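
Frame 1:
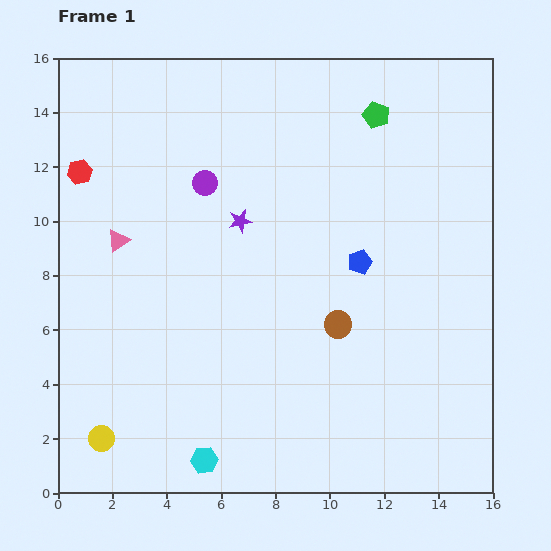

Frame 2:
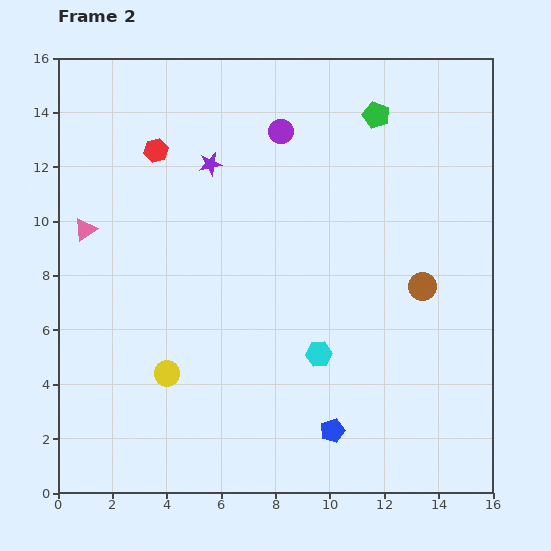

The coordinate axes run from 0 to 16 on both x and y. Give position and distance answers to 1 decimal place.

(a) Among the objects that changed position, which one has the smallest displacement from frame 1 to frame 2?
the pink triangle

(moved 1.3)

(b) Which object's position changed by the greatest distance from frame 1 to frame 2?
the blue pentagon

(moved 6.3; next 5.7)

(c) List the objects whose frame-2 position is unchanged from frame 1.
the green pentagon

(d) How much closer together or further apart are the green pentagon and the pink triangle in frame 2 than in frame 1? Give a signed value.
+0.9

Distance in frame 1: 10.6. Distance in frame 2: 11.5.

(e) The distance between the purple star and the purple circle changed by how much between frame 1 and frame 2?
+1.0

Distance in frame 1: 1.9. Distance in frame 2: 2.9.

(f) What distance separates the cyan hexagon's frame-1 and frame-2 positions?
5.7

The cyan hexagon moved from (5.4, 1.2) to (9.6, 5.1), a distance of √(4.2² + 3.9²) ≈ 5.7.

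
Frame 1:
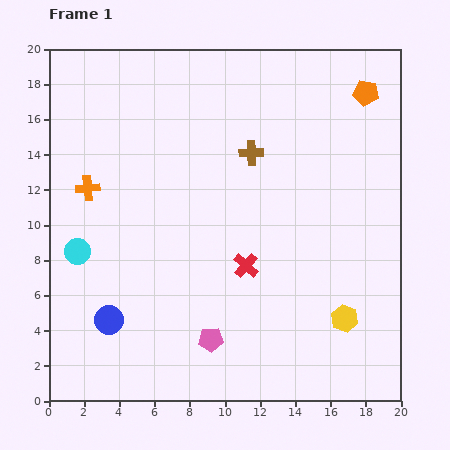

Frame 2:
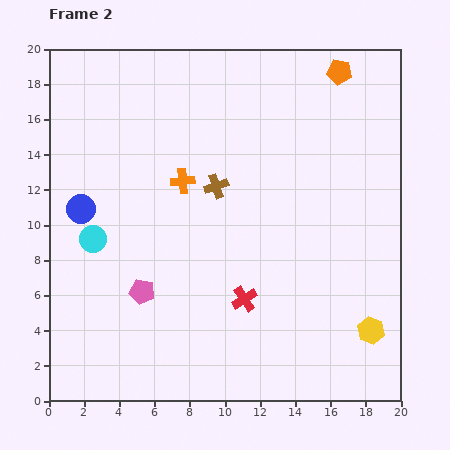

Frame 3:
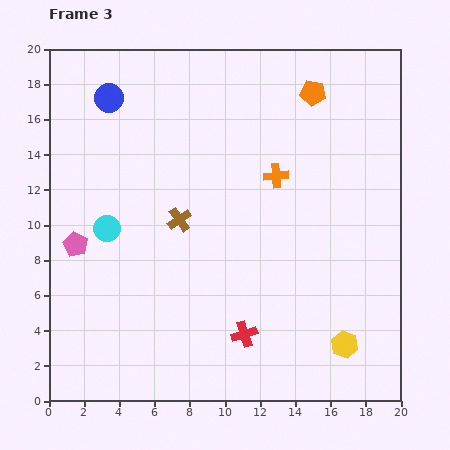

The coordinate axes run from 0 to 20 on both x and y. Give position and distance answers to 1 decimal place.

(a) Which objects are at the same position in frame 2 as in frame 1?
none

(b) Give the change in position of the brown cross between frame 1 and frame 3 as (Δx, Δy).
(-4.1, -3.8)

The brown cross was at (11.5, 14.1) in frame 1 and (7.4, 10.3) in frame 3.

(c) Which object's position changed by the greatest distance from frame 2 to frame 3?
the blue circle

(moved 6.5; next 5.3)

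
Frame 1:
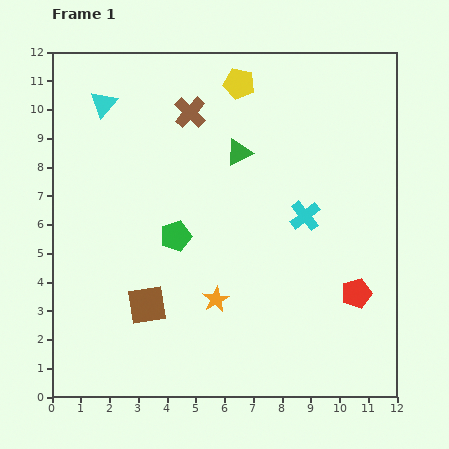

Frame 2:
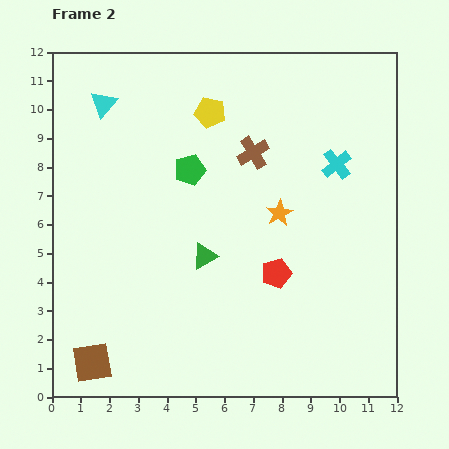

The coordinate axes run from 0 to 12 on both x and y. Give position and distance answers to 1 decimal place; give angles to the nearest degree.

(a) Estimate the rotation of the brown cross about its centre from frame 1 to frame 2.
16° clockwise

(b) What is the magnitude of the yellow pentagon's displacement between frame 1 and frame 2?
1.4

The yellow pentagon moved from (6.5, 10.9) to (5.5, 9.9), a distance of √(1.0² + 1.0²) ≈ 1.4.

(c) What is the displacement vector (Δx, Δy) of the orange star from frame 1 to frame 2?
(2.2, 3.0)

The orange star was at (5.7, 3.4) in frame 1 and (7.9, 6.4) in frame 2.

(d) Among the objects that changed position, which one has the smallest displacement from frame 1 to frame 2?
the yellow pentagon

(moved 1.4)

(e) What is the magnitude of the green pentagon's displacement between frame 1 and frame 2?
2.4

The green pentagon moved from (4.3, 5.6) to (4.8, 7.9), a distance of √(0.5² + 2.3²) ≈ 2.4.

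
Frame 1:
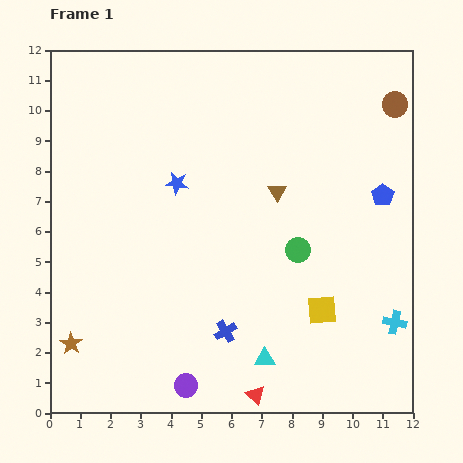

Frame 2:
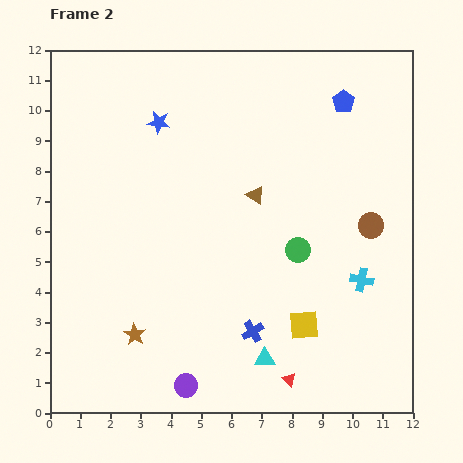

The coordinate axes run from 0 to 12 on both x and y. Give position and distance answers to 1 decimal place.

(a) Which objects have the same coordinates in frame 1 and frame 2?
the purple circle, the cyan triangle, the green circle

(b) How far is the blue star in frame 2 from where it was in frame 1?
2.1

The blue star moved from (4.2, 7.6) to (3.6, 9.6), a distance of √(0.6² + 2.0²) ≈ 2.1.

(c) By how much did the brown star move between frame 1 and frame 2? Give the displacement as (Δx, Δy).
(2.1, 0.3)

The brown star was at (0.7, 2.3) in frame 1 and (2.8, 2.6) in frame 2.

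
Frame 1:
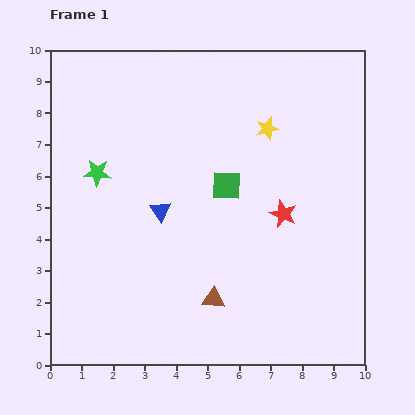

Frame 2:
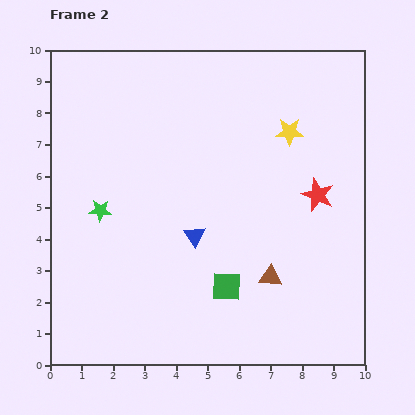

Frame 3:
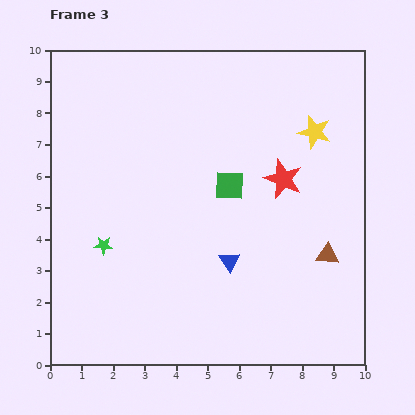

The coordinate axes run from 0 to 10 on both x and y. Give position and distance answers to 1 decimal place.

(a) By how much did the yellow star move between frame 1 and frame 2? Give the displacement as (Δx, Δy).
(0.7, -0.1)

The yellow star was at (6.9, 7.5) in frame 1 and (7.6, 7.4) in frame 2.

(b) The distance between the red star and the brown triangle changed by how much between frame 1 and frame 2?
-0.5

Distance in frame 1: 3.5. Distance in frame 2: 3.0.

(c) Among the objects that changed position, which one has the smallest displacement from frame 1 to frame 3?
the green square

(moved 0.1)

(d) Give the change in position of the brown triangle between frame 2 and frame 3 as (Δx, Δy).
(1.8, 0.7)

The brown triangle was at (7.0, 2.8) in frame 2 and (8.8, 3.5) in frame 3.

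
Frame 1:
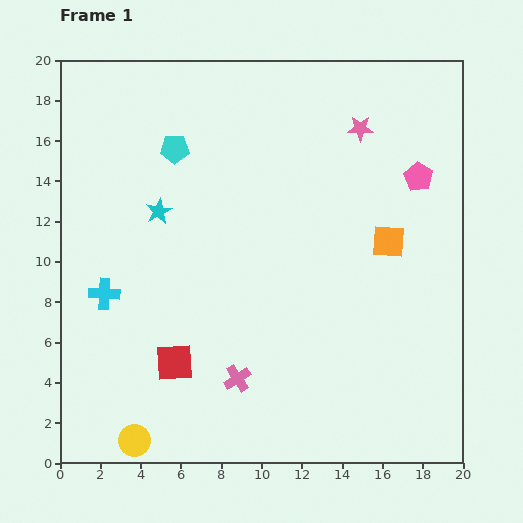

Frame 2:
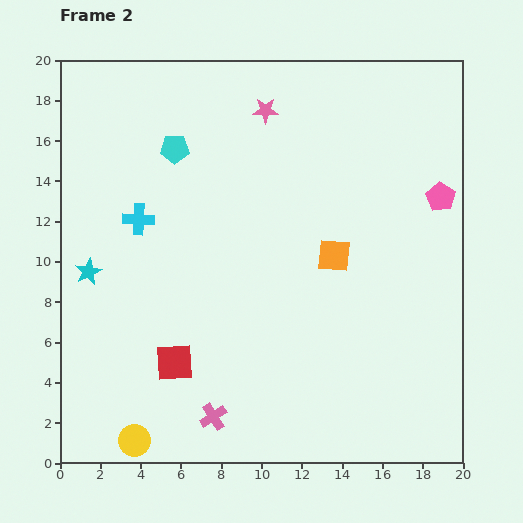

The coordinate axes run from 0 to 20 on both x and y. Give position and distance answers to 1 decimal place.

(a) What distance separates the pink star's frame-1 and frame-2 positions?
4.8

The pink star moved from (14.9, 16.6) to (10.2, 17.5), a distance of √(4.7² + 0.9²) ≈ 4.8.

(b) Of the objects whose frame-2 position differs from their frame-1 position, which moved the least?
the pink pentagon

(moved 1.5)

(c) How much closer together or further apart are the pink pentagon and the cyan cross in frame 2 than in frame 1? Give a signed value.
-1.6

Distance in frame 1: 16.6. Distance in frame 2: 15.0.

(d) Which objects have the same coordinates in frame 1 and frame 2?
the yellow circle, the cyan pentagon, the red square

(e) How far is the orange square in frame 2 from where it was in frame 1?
2.8

The orange square moved from (16.3, 11.0) to (13.6, 10.3), a distance of √(2.7² + 0.7²) ≈ 2.8.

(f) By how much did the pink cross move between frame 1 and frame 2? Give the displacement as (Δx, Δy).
(-1.2, -1.9)

The pink cross was at (8.8, 4.2) in frame 1 and (7.6, 2.3) in frame 2.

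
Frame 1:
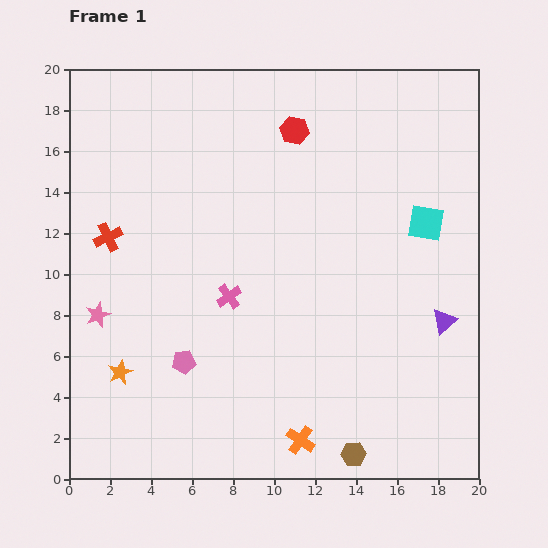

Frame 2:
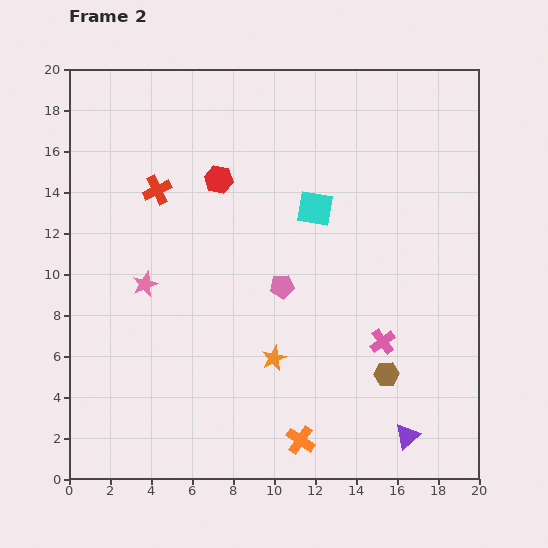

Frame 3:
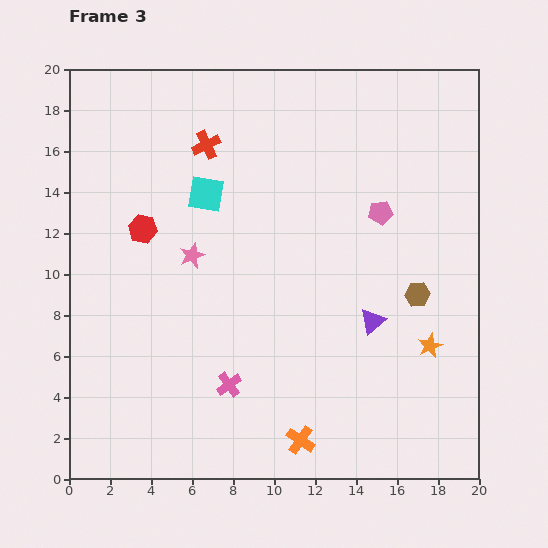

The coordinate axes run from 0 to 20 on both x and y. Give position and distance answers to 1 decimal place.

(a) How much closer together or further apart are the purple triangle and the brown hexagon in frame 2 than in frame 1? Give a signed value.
-4.6

Distance in frame 1: 7.8. Distance in frame 2: 3.2.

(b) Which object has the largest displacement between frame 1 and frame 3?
the orange star

(moved 15.2; next 12.1)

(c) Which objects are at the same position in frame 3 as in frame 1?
the orange cross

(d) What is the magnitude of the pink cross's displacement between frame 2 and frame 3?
7.8

The pink cross moved from (15.3, 6.7) to (7.8, 4.6), a distance of √(7.5² + 2.1²) ≈ 7.8.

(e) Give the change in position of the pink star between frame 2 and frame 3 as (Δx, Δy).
(2.3, 1.4)

The pink star was at (3.7, 9.5) in frame 2 and (6.0, 10.9) in frame 3.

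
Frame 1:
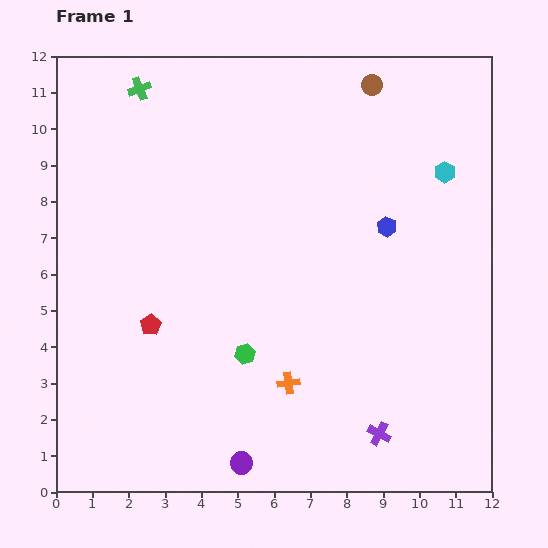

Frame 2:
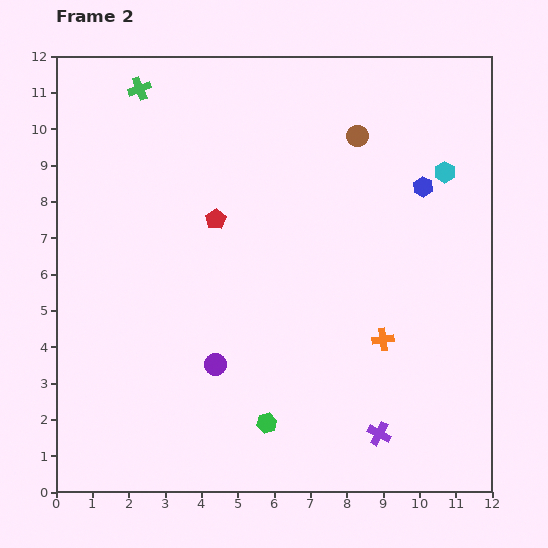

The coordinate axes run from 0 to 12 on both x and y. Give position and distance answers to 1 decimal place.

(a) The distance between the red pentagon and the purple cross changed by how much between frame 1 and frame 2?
+0.4

Distance in frame 1: 7.0. Distance in frame 2: 7.4.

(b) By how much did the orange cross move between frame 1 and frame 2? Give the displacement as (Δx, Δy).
(2.6, 1.2)

The orange cross was at (6.4, 3.0) in frame 1 and (9.0, 4.2) in frame 2.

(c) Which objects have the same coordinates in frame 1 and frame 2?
the cyan hexagon, the purple cross, the green cross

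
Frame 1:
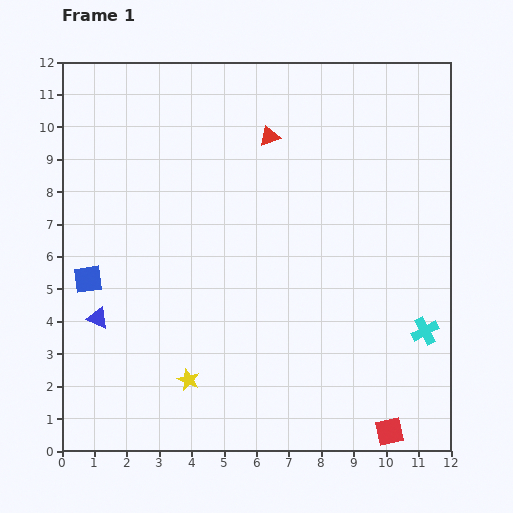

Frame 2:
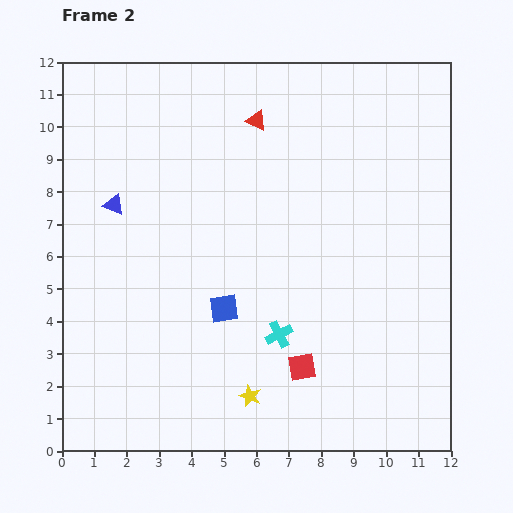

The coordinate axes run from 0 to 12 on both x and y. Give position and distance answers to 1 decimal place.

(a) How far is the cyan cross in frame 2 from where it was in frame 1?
4.5

The cyan cross moved from (11.2, 3.7) to (6.7, 3.6), a distance of √(4.5² + 0.1²) ≈ 4.5.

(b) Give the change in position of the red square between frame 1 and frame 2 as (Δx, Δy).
(-2.7, 2.0)

The red square was at (10.1, 0.6) in frame 1 and (7.4, 2.6) in frame 2.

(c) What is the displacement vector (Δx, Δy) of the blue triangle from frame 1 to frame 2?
(0.5, 3.5)

The blue triangle was at (1.1, 4.1) in frame 1 and (1.6, 7.6) in frame 2.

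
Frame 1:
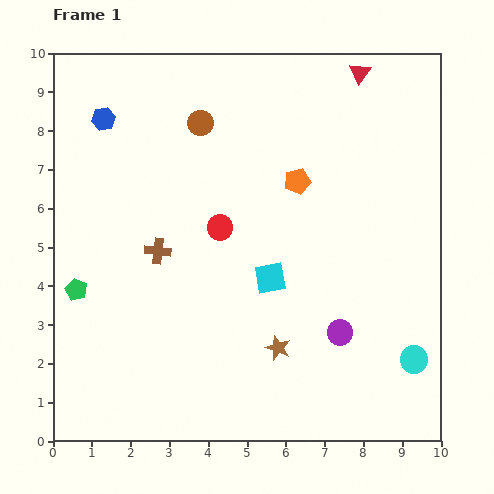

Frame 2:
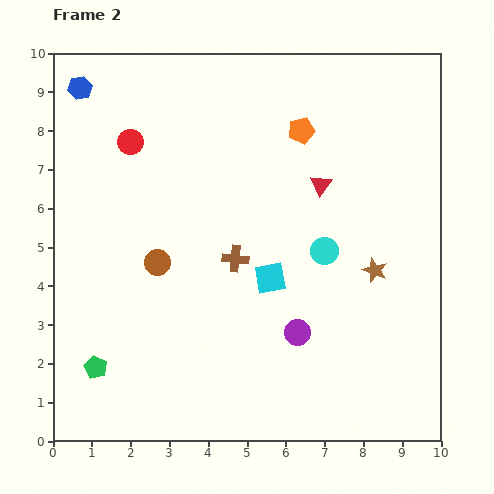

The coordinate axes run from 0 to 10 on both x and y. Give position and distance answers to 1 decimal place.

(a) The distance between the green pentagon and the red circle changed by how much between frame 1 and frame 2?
+1.9

Distance in frame 1: 4.0. Distance in frame 2: 5.9.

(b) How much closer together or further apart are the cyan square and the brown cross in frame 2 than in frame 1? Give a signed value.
-2.0

Distance in frame 1: 3.0. Distance in frame 2: 1.0.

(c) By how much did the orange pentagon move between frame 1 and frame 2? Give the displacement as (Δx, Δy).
(0.1, 1.3)

The orange pentagon was at (6.3, 6.7) in frame 1 and (6.4, 8.0) in frame 2.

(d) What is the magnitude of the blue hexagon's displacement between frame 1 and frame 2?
1.0

The blue hexagon moved from (1.3, 8.3) to (0.7, 9.1), a distance of √(0.6² + 0.8²) ≈ 1.0.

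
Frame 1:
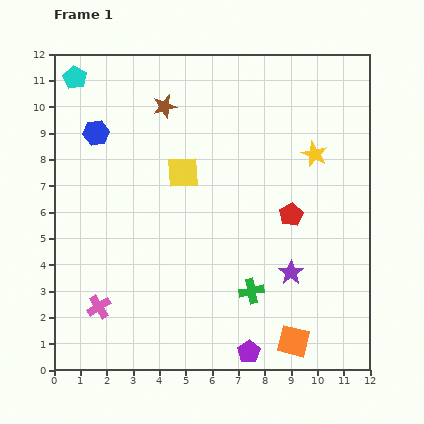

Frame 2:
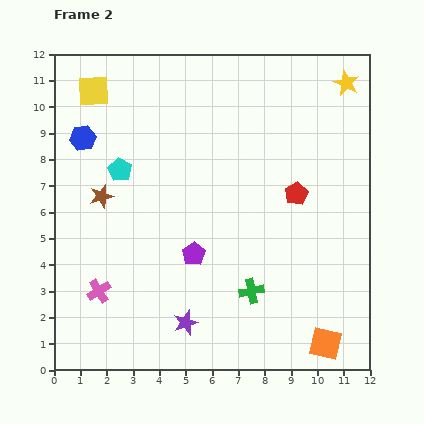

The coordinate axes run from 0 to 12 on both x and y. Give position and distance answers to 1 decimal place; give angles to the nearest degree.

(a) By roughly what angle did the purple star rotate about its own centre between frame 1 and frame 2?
16° clockwise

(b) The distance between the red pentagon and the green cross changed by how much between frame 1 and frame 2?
+0.8

Distance in frame 1: 3.3. Distance in frame 2: 4.1.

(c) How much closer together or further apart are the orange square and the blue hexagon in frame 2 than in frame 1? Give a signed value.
+1.2

Distance in frame 1: 10.9. Distance in frame 2: 12.1.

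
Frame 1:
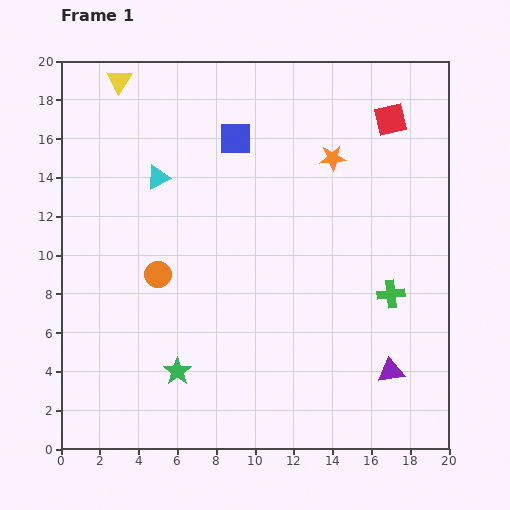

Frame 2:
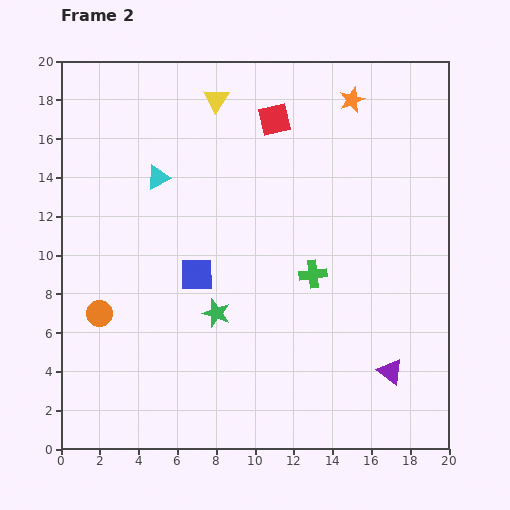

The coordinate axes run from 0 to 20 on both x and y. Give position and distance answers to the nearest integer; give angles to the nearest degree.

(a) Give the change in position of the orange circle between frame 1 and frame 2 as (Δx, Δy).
(-3, -2)

The orange circle was at (5, 9) in frame 1 and (2, 7) in frame 2.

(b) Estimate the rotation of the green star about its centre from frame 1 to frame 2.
18° counter-clockwise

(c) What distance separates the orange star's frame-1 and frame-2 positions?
3

The orange star moved from (14, 15) to (15, 18), a distance of √(1² + 3²) ≈ 3.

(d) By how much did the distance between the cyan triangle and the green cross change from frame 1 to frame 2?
-4

Distance in frame 1: 13. Distance in frame 2: 9.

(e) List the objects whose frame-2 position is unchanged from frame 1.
the purple triangle, the cyan triangle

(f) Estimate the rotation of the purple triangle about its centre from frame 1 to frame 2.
45° clockwise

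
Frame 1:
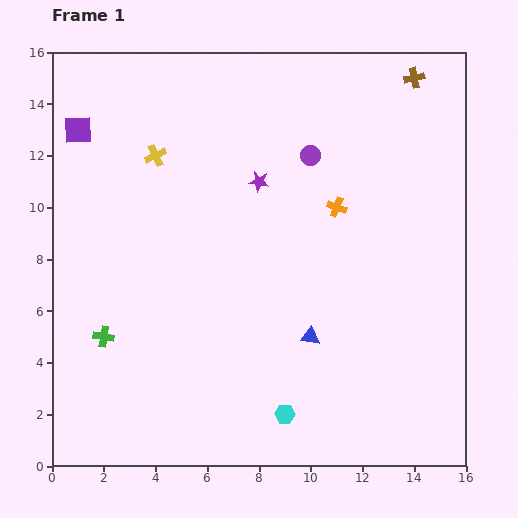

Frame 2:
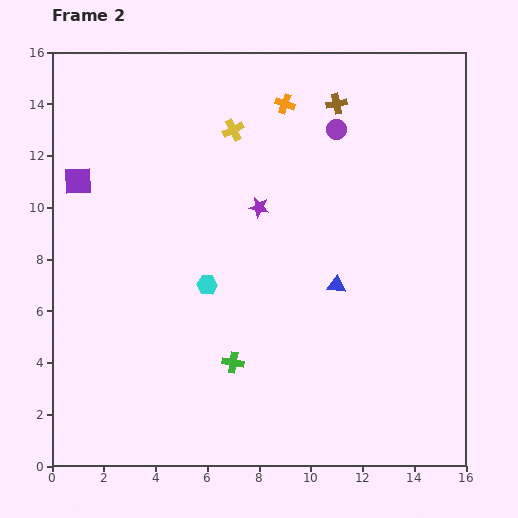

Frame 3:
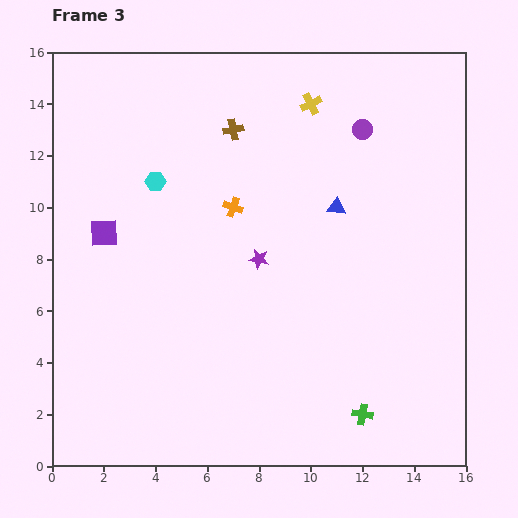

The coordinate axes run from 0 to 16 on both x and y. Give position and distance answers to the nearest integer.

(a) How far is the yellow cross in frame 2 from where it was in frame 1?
3

The yellow cross moved from (4, 12) to (7, 13), a distance of √(3² + 1²) ≈ 3.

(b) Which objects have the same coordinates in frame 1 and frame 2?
none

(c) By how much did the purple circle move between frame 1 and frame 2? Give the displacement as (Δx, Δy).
(1, 1)

The purple circle was at (10, 12) in frame 1 and (11, 13) in frame 2.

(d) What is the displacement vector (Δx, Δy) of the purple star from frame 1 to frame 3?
(0, -3)

The purple star was at (8, 11) in frame 1 and (8, 8) in frame 3.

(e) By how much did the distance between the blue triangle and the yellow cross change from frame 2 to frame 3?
-3

Distance in frame 2: 7. Distance in frame 3: 4.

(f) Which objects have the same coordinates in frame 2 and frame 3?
none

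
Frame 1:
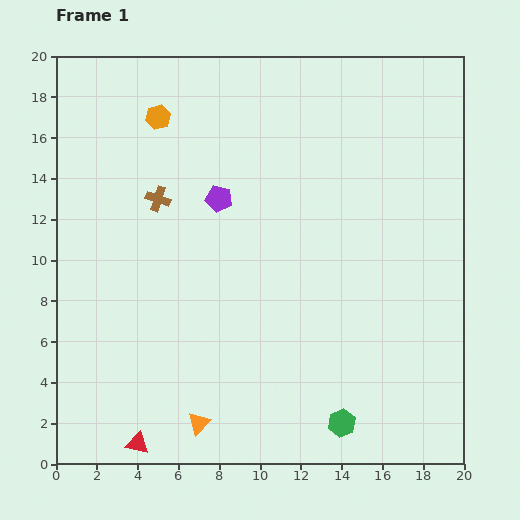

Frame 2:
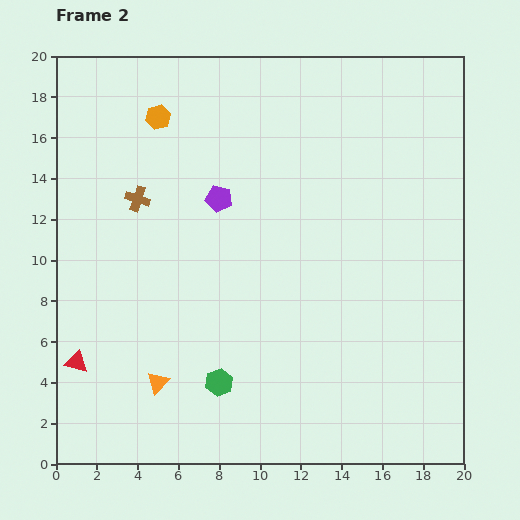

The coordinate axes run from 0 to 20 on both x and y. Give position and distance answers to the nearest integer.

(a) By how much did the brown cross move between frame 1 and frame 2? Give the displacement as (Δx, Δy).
(-1, 0)

The brown cross was at (5, 13) in frame 1 and (4, 13) in frame 2.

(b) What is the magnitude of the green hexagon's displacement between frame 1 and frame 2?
6

The green hexagon moved from (14, 2) to (8, 4), a distance of √(6² + 2²) ≈ 6.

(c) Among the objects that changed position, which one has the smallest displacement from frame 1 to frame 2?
the brown cross

(moved 1)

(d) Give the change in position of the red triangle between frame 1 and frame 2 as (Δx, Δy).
(-3, 4)

The red triangle was at (4, 1) in frame 1 and (1, 5) in frame 2.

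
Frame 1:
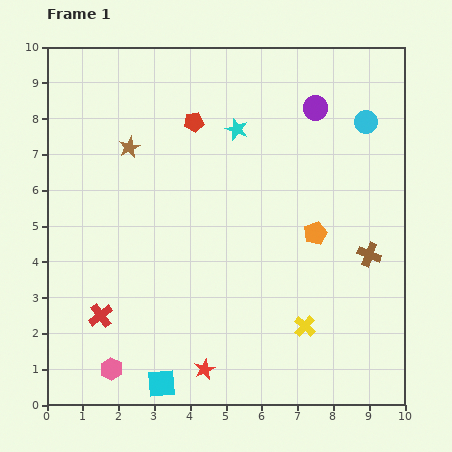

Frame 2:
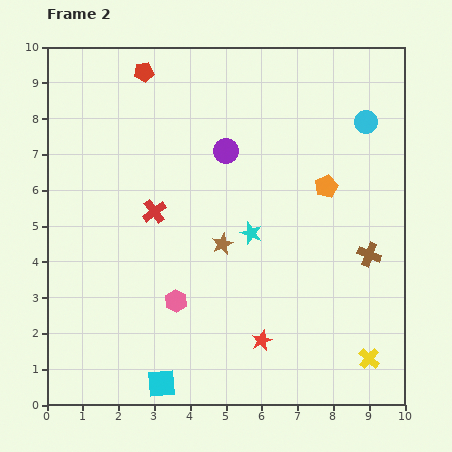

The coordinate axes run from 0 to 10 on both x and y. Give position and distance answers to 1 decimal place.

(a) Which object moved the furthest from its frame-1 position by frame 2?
the brown star

(moved 3.7; next 3.3)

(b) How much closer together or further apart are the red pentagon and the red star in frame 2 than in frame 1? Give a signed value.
+1.3

Distance in frame 1: 6.9. Distance in frame 2: 8.2.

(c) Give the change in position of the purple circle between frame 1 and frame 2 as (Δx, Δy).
(-2.5, -1.2)

The purple circle was at (7.5, 8.3) in frame 1 and (5.0, 7.1) in frame 2.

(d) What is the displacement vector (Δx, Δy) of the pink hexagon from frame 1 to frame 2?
(1.8, 1.9)

The pink hexagon was at (1.8, 1.0) in frame 1 and (3.6, 2.9) in frame 2.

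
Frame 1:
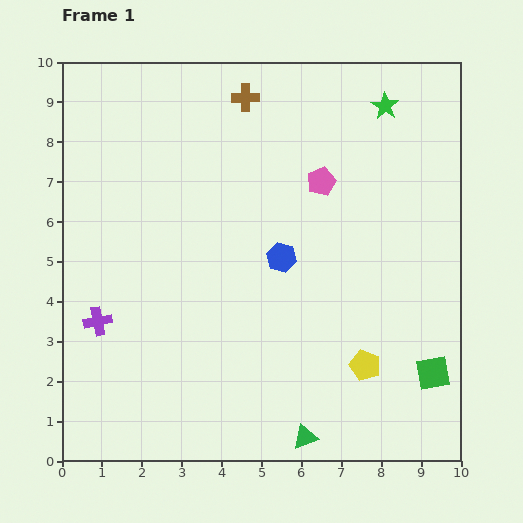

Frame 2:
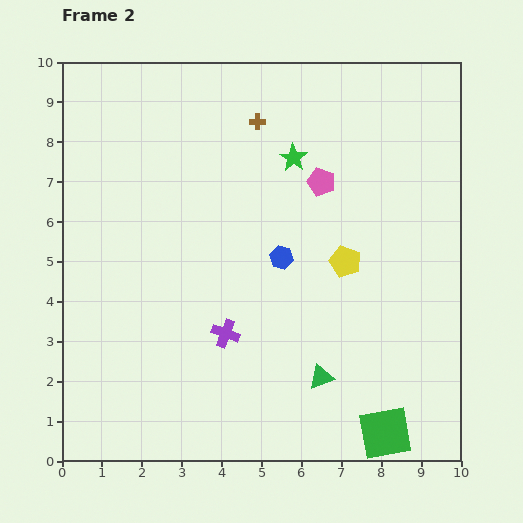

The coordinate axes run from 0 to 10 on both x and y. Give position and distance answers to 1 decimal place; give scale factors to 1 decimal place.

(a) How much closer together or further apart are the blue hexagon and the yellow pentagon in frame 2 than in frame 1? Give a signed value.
-1.8

Distance in frame 1: 3.4. Distance in frame 2: 1.6.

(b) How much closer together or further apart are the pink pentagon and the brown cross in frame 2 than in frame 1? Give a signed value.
-0.6

Distance in frame 1: 2.8. Distance in frame 2: 2.2.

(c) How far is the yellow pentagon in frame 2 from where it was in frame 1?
2.6

The yellow pentagon moved from (7.6, 2.4) to (7.1, 5.0), a distance of √(0.5² + 2.6²) ≈ 2.6.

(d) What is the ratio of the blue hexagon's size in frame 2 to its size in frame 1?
0.8×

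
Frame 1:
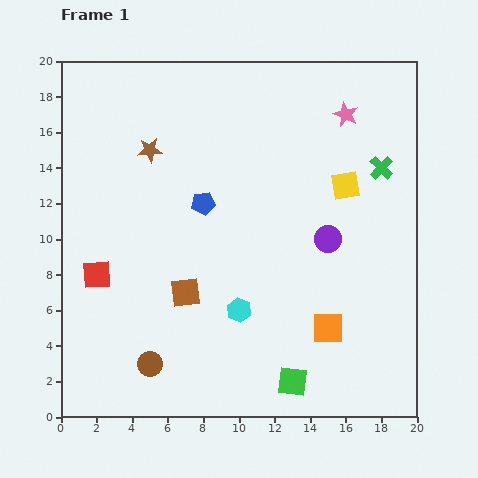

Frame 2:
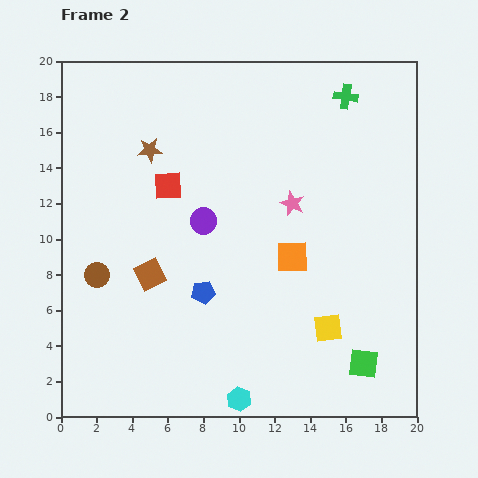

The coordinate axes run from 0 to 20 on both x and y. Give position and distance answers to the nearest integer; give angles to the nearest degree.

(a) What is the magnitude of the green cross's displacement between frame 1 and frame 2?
4

The green cross moved from (18, 14) to (16, 18), a distance of √(2² + 4²) ≈ 4.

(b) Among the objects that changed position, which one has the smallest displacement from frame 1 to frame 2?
the brown square

(moved 2)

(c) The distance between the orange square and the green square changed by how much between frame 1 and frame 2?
+3

Distance in frame 1: 4. Distance in frame 2: 7.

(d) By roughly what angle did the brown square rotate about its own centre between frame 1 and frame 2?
19° counter-clockwise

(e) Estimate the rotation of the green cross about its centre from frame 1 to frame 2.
36° counter-clockwise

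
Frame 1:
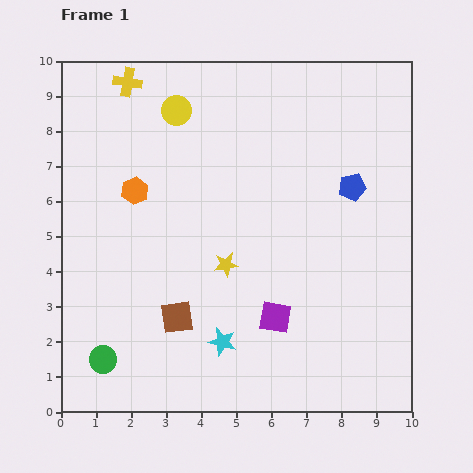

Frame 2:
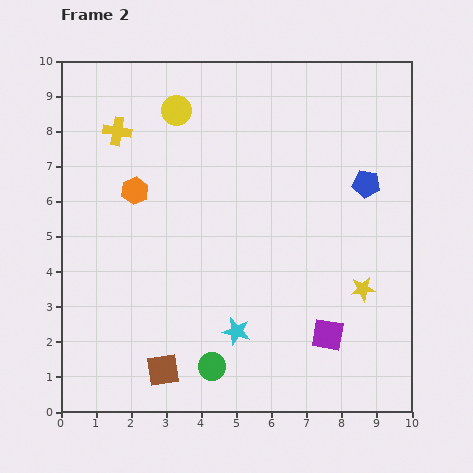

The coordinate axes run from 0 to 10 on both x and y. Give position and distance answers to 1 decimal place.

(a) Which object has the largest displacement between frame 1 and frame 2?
the yellow star

(moved 4.0; next 3.1)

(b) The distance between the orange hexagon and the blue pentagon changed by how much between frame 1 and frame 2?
+0.4

Distance in frame 1: 6.2. Distance in frame 2: 6.6.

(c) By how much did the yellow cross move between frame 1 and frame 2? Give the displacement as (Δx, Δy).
(-0.3, -1.4)

The yellow cross was at (1.9, 9.4) in frame 1 and (1.6, 8.0) in frame 2.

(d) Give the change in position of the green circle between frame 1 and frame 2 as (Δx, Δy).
(3.1, -0.2)

The green circle was at (1.2, 1.5) in frame 1 and (4.3, 1.3) in frame 2.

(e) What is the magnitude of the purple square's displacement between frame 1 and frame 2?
1.6

The purple square moved from (6.1, 2.7) to (7.6, 2.2), a distance of √(1.5² + 0.5²) ≈ 1.6.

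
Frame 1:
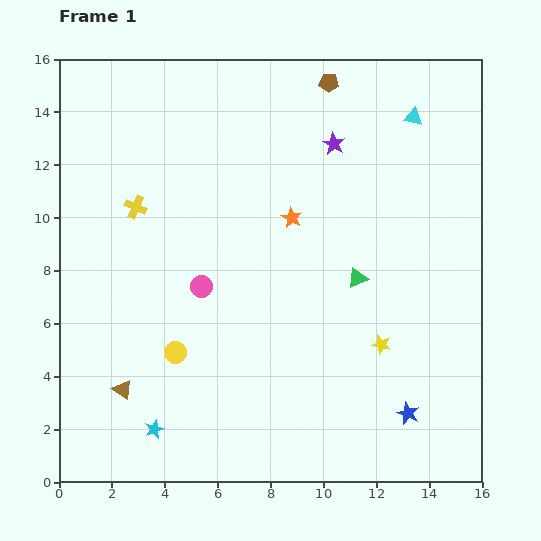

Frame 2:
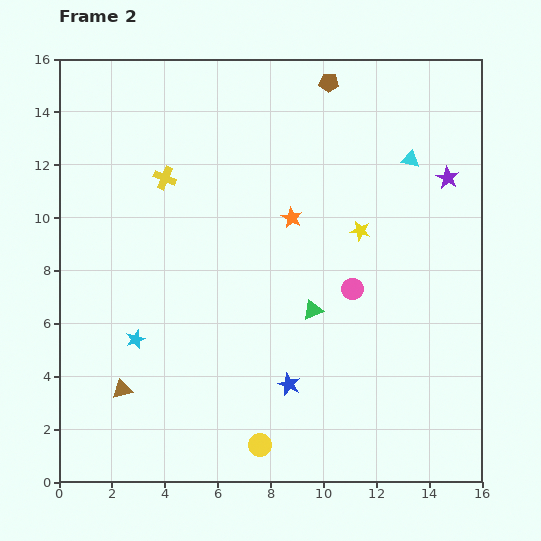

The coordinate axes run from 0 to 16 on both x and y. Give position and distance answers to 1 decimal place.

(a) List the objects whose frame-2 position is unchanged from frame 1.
the brown pentagon, the brown triangle, the orange star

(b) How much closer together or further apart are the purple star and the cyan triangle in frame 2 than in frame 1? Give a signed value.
-1.6

Distance in frame 1: 3.2. Distance in frame 2: 1.6.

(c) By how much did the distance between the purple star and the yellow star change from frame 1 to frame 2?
-3.9

Distance in frame 1: 7.8. Distance in frame 2: 3.9.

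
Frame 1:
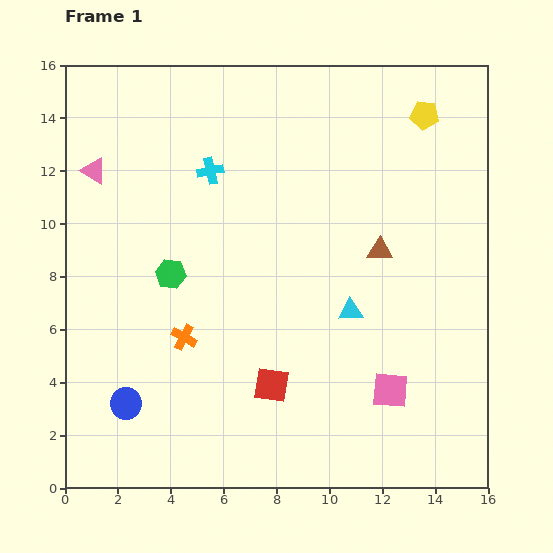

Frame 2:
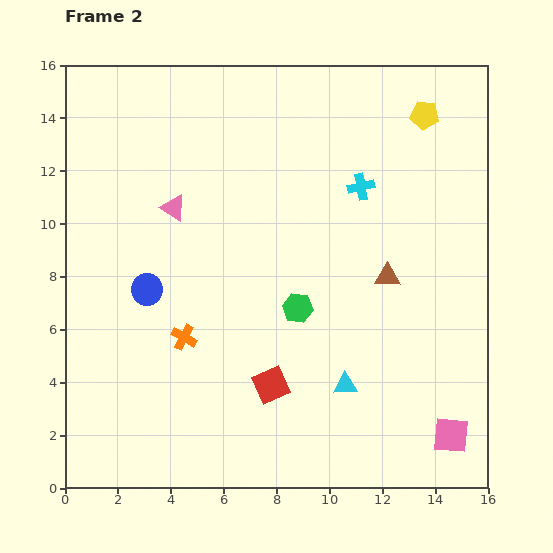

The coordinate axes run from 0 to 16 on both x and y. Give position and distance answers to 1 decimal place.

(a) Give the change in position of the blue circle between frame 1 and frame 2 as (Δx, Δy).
(0.8, 4.3)

The blue circle was at (2.3, 3.2) in frame 1 and (3.1, 7.5) in frame 2.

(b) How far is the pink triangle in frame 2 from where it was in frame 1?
3.3

The pink triangle moved from (1.1, 12.0) to (4.1, 10.6), a distance of √(3.0² + 1.4²) ≈ 3.3.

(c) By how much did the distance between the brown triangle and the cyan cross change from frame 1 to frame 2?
-3.6

Distance in frame 1: 7.1. Distance in frame 2: 3.5.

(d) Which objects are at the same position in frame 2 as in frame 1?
the orange cross, the yellow pentagon, the red square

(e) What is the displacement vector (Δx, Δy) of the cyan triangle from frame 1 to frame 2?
(-0.2, -2.8)

The cyan triangle was at (10.8, 6.7) in frame 1 and (10.6, 3.9) in frame 2.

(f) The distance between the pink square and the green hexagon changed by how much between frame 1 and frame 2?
-1.9

Distance in frame 1: 9.4. Distance in frame 2: 7.5.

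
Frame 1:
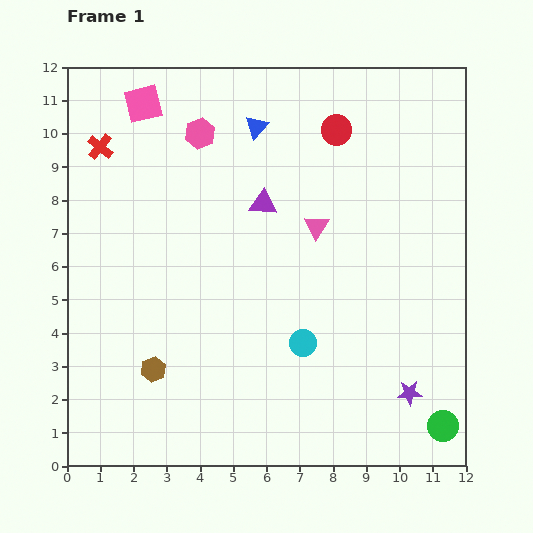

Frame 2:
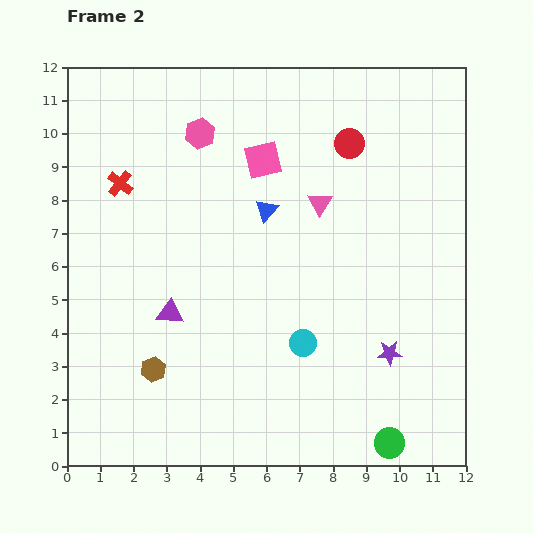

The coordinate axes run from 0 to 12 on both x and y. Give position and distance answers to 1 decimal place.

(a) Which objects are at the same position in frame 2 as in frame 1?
the cyan circle, the brown hexagon, the pink hexagon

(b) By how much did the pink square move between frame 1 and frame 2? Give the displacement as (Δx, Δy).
(3.6, -1.7)

The pink square was at (2.3, 10.9) in frame 1 and (5.9, 9.2) in frame 2.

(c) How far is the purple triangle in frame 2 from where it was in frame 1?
4.3

The purple triangle moved from (5.9, 7.9) to (3.1, 4.6), a distance of √(2.8² + 3.3²) ≈ 4.3.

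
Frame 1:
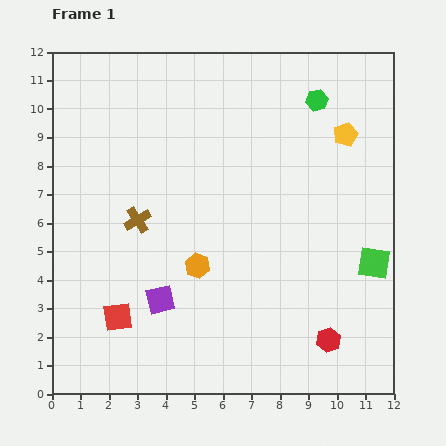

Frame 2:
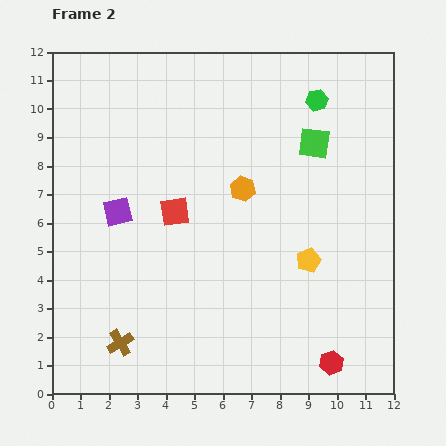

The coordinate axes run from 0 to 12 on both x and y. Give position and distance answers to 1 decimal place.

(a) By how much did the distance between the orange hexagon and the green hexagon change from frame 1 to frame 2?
-3.2

Distance in frame 1: 7.2. Distance in frame 2: 4.0.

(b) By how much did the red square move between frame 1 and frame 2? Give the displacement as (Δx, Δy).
(2.0, 3.7)

The red square was at (2.3, 2.7) in frame 1 and (4.3, 6.4) in frame 2.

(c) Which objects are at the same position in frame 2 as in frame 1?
the green hexagon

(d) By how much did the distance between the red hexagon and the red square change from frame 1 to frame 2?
+0.2

Distance in frame 1: 7.4. Distance in frame 2: 7.6.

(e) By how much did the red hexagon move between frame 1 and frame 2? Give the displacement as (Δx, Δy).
(0.1, -0.8)

The red hexagon was at (9.7, 1.9) in frame 1 and (9.8, 1.1) in frame 2.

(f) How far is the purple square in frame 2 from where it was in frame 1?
3.4

The purple square moved from (3.8, 3.3) to (2.3, 6.4), a distance of √(1.5² + 3.1²) ≈ 3.4.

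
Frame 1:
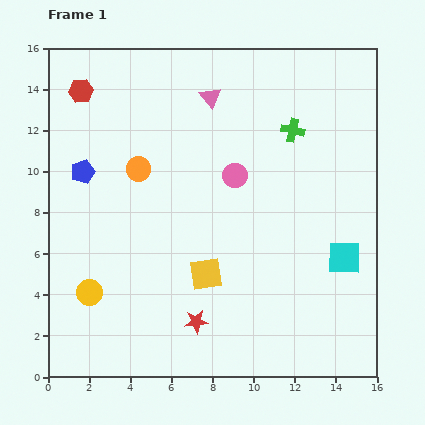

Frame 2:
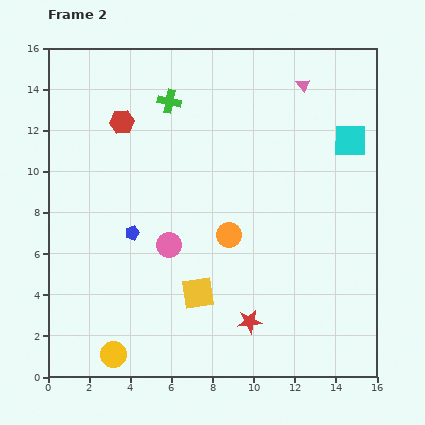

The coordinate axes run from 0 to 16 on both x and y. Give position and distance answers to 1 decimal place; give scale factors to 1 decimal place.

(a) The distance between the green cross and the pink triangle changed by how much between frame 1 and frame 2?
+2.2

Distance in frame 1: 4.3. Distance in frame 2: 6.5.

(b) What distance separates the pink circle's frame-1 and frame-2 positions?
4.7

The pink circle moved from (9.1, 9.8) to (5.9, 6.4), a distance of √(3.2² + 3.4²) ≈ 4.7.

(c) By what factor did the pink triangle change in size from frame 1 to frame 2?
0.6×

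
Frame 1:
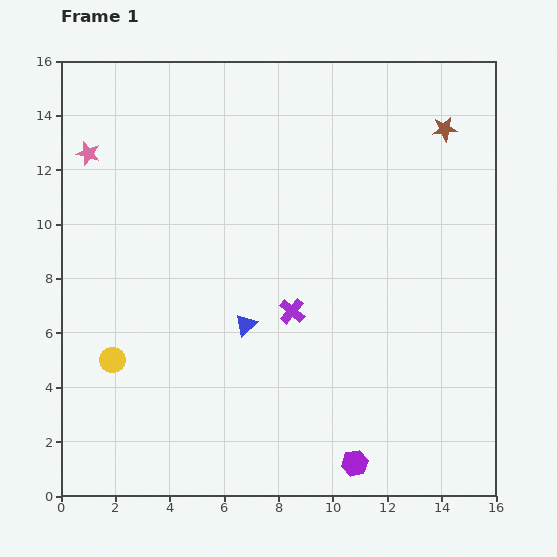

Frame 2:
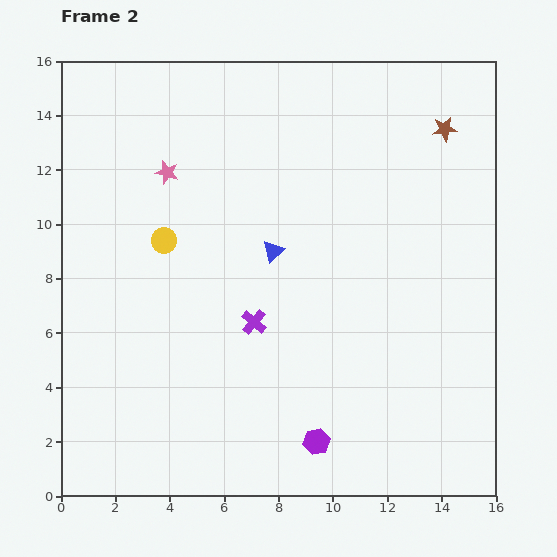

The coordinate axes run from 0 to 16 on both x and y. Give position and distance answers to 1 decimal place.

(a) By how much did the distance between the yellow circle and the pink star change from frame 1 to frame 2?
-5.2

Distance in frame 1: 7.7. Distance in frame 2: 2.5.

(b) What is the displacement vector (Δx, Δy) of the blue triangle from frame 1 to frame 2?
(1.0, 2.7)

The blue triangle was at (6.8, 6.3) in frame 1 and (7.8, 9.0) in frame 2.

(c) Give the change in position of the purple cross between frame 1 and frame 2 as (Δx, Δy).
(-1.4, -0.4)

The purple cross was at (8.5, 6.8) in frame 1 and (7.1, 6.4) in frame 2.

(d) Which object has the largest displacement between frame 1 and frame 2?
the yellow circle

(moved 4.8; next 3.0)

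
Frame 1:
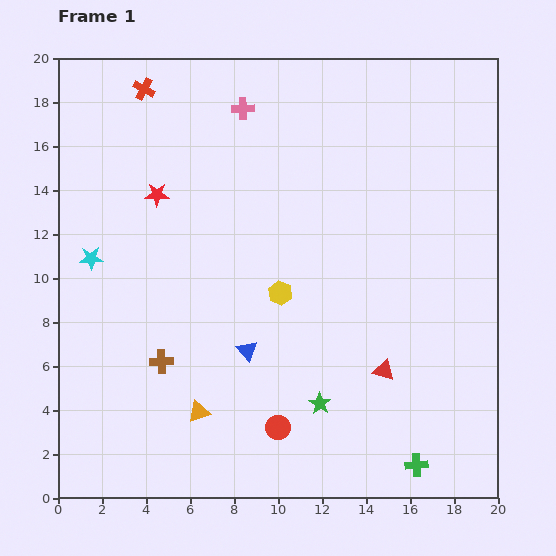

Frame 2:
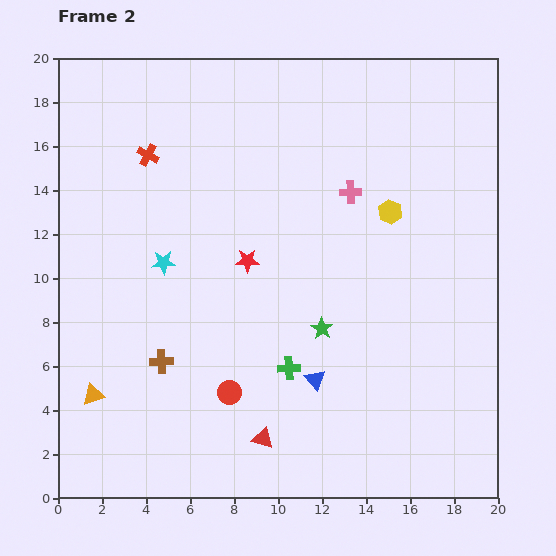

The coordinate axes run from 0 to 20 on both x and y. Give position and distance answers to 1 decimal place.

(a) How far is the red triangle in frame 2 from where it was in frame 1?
6.3

The red triangle moved from (14.8, 5.8) to (9.3, 2.7), a distance of √(5.5² + 3.1²) ≈ 6.3.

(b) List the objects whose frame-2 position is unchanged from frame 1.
the brown cross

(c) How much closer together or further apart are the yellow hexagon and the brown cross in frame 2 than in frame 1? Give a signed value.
+6.2

Distance in frame 1: 6.2. Distance in frame 2: 12.4.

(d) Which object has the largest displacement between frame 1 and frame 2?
the green cross

(moved 7.3; next 6.3)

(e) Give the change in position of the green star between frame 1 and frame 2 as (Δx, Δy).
(0.1, 3.4)

The green star was at (11.9, 4.3) in frame 1 and (12.0, 7.7) in frame 2.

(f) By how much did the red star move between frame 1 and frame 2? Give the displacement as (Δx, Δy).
(4.1, -3.0)

The red star was at (4.5, 13.8) in frame 1 and (8.6, 10.8) in frame 2.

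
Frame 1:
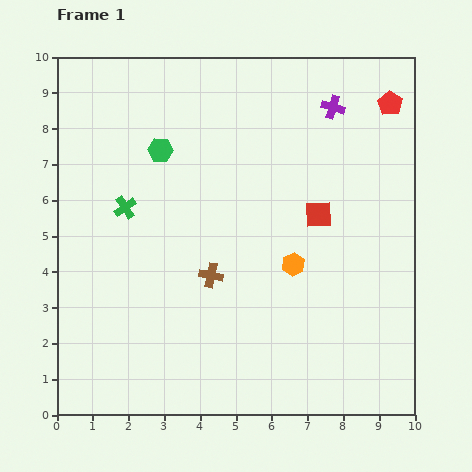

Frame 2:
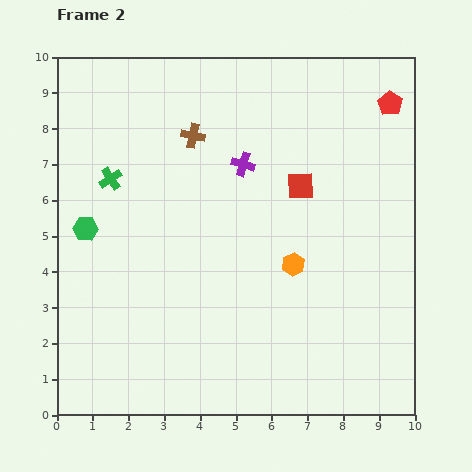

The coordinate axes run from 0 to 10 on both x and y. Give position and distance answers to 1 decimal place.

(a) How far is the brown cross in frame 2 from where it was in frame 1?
3.9

The brown cross moved from (4.3, 3.9) to (3.8, 7.8), a distance of √(0.5² + 3.9²) ≈ 3.9.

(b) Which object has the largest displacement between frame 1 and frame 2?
the brown cross

(moved 3.9; next 3.0)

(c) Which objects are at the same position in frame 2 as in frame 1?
the orange hexagon, the red pentagon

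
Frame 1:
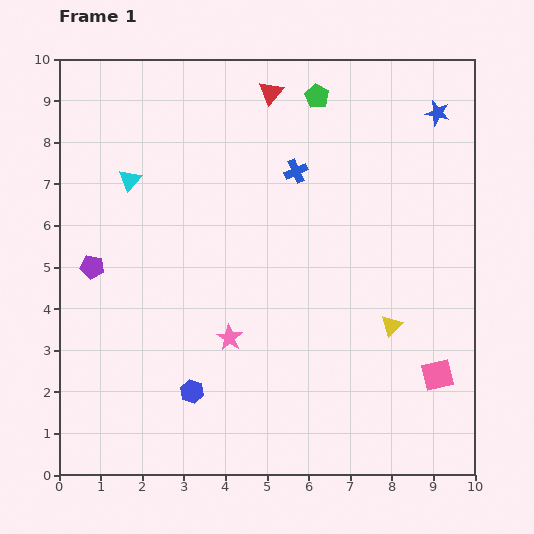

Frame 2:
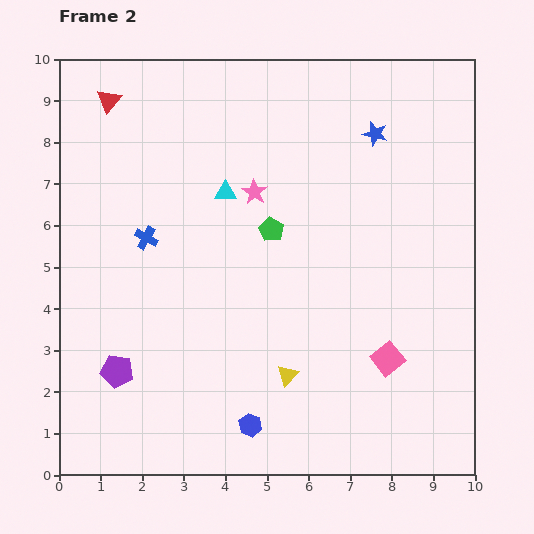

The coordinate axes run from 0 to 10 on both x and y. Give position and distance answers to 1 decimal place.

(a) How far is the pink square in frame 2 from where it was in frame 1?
1.3

The pink square moved from (9.1, 2.4) to (7.9, 2.8), a distance of √(1.2² + 0.4²) ≈ 1.3.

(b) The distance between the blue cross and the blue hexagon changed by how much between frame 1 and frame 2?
-0.8

Distance in frame 1: 5.9. Distance in frame 2: 5.1.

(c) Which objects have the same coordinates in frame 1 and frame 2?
none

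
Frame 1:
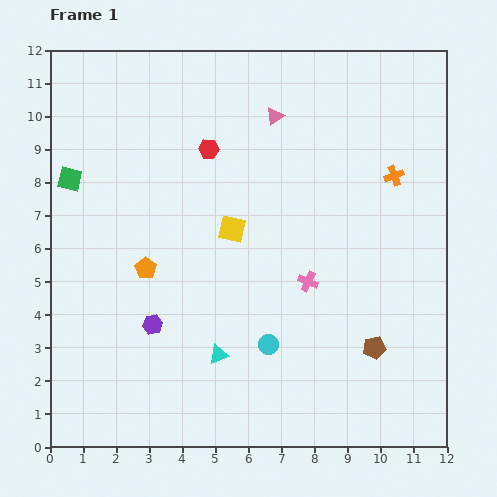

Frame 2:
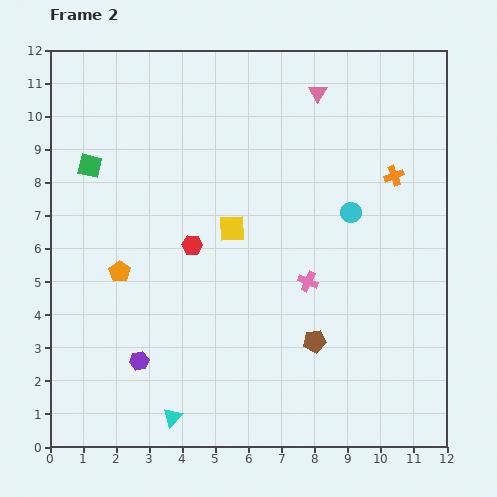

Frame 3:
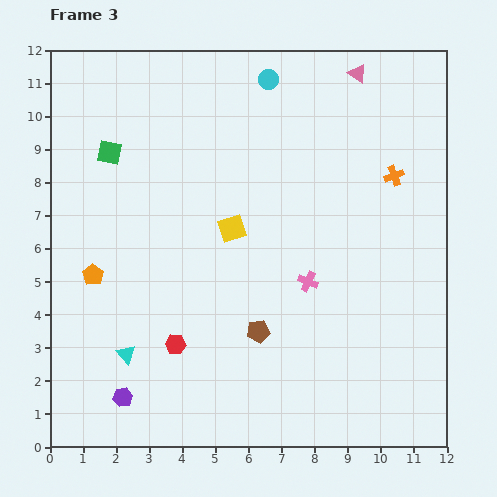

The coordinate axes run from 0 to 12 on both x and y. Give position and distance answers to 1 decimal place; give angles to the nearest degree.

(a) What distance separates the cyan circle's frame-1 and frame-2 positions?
4.7

The cyan circle moved from (6.6, 3.1) to (9.1, 7.1), a distance of √(2.5² + 4.0²) ≈ 4.7.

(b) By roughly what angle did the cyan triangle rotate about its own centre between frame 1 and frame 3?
52° counter-clockwise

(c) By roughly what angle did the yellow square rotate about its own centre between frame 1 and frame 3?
30° counter-clockwise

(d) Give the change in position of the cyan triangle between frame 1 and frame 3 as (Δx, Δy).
(-2.8, 0.0)

The cyan triangle was at (5.1, 2.8) in frame 1 and (2.3, 2.8) in frame 3.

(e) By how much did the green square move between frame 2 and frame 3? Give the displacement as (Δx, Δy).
(0.6, 0.4)

The green square was at (1.2, 8.5) in frame 2 and (1.8, 8.9) in frame 3.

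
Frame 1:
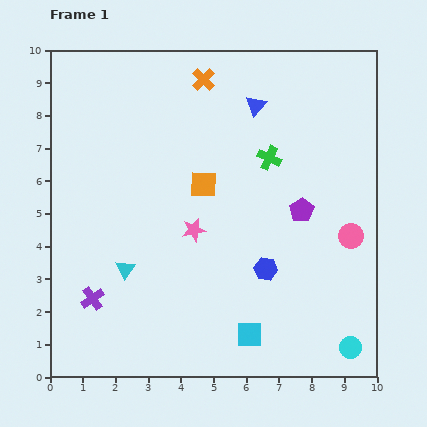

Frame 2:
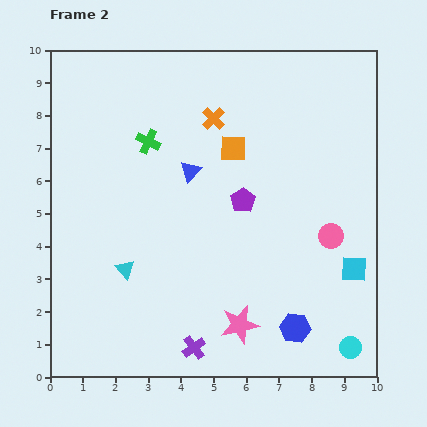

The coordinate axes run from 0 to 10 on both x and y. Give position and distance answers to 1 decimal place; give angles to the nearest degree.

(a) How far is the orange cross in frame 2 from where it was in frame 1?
1.2

The orange cross moved from (4.7, 9.1) to (5.0, 7.9), a distance of √(0.3² + 1.2²) ≈ 1.2.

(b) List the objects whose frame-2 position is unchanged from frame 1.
the cyan circle, the cyan triangle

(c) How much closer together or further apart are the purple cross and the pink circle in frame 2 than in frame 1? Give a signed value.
-2.7

Distance in frame 1: 8.1. Distance in frame 2: 5.4.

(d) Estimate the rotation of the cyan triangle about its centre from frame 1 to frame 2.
15° counter-clockwise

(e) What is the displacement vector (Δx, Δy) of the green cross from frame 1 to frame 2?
(-3.7, 0.5)

The green cross was at (6.7, 6.7) in frame 1 and (3.0, 7.2) in frame 2.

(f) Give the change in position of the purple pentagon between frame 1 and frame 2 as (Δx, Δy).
(-1.8, 0.3)

The purple pentagon was at (7.7, 5.1) in frame 1 and (5.9, 5.4) in frame 2.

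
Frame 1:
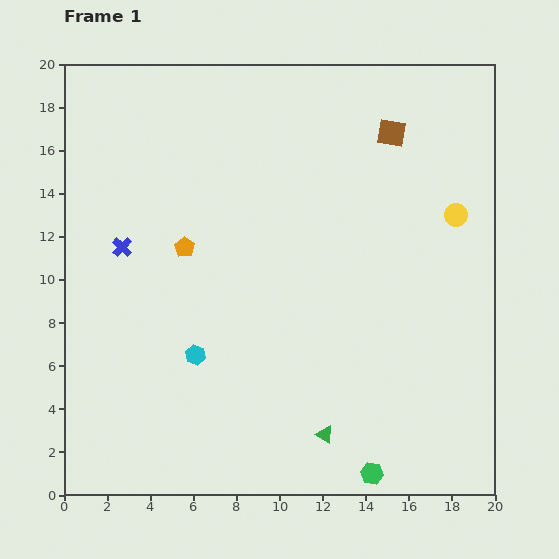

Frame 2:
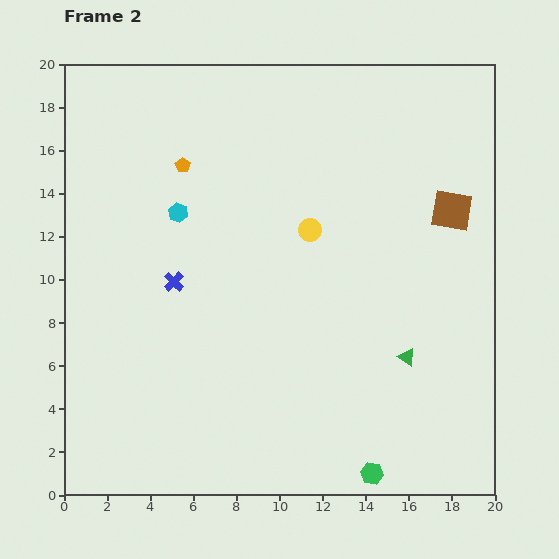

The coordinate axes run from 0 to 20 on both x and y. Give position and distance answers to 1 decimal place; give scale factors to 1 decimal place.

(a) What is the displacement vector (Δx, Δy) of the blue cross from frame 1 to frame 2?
(2.4, -1.6)

The blue cross was at (2.7, 11.5) in frame 1 and (5.1, 9.9) in frame 2.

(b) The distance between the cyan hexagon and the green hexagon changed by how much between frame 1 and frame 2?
+5.2

Distance in frame 1: 9.9. Distance in frame 2: 15.1.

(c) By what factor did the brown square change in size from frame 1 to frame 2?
1.5×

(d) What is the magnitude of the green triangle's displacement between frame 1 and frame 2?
5.2

The green triangle moved from (12.1, 2.8) to (15.9, 6.4), a distance of √(3.8² + 3.6²) ≈ 5.2.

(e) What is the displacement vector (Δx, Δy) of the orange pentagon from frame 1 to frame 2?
(-0.1, 3.8)

The orange pentagon was at (5.6, 11.5) in frame 1 and (5.5, 15.3) in frame 2.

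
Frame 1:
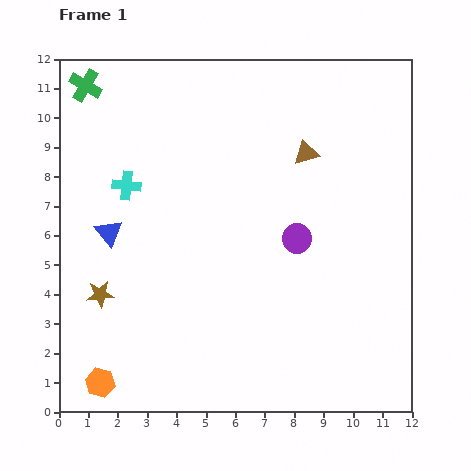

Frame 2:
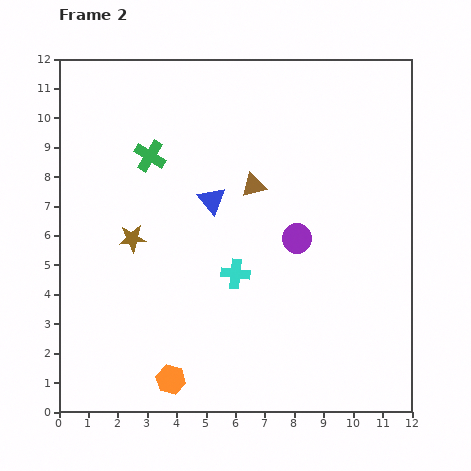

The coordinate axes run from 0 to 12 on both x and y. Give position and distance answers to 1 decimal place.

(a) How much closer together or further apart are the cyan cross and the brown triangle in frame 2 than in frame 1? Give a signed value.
-3.1

Distance in frame 1: 6.2. Distance in frame 2: 3.1.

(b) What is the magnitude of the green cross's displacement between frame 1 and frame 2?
3.3

The green cross moved from (0.9, 11.1) to (3.1, 8.7), a distance of √(2.2² + 2.4²) ≈ 3.3.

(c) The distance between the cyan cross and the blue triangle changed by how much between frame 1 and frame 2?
+0.9

Distance in frame 1: 1.7. Distance in frame 2: 2.6.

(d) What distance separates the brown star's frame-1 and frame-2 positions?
2.2

The brown star moved from (1.4, 4.0) to (2.5, 5.9), a distance of √(1.1² + 1.9²) ≈ 2.2.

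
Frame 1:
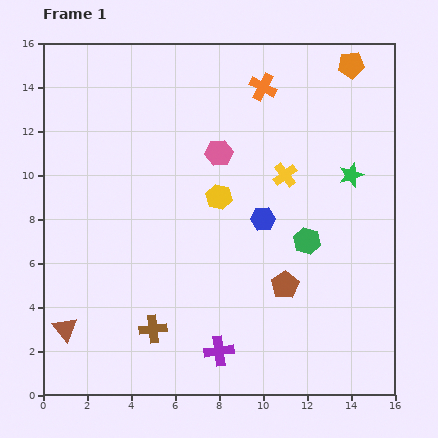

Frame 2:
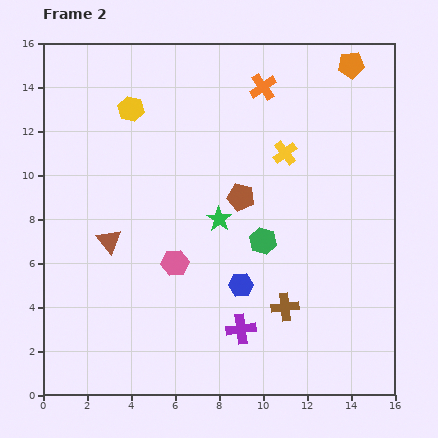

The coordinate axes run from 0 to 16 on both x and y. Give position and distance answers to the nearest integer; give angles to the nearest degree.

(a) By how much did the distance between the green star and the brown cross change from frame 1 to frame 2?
-6

Distance in frame 1: 11. Distance in frame 2: 5.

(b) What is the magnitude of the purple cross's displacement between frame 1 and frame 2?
1

The purple cross moved from (8, 2) to (9, 3), a distance of √(1² + 1²) ≈ 1.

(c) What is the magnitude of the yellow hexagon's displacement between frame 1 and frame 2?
6

The yellow hexagon moved from (8, 9) to (4, 13), a distance of √(4² + 4²) ≈ 6.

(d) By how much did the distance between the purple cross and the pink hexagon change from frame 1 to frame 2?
-5

Distance in frame 1: 9. Distance in frame 2: 4.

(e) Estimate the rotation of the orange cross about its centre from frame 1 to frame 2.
28° clockwise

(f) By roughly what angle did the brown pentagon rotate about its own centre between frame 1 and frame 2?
27° counter-clockwise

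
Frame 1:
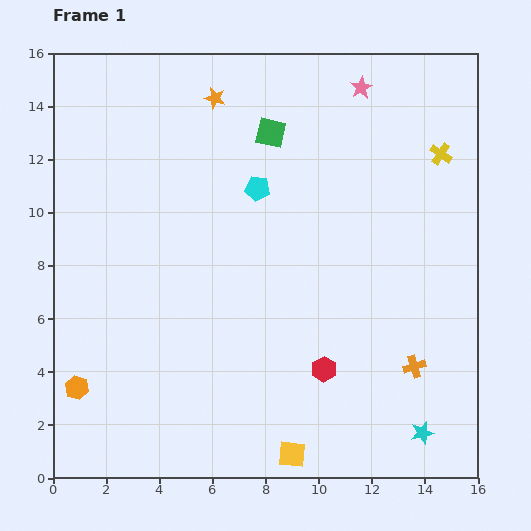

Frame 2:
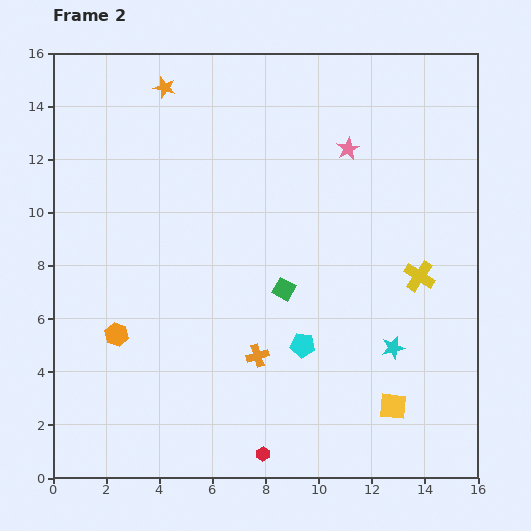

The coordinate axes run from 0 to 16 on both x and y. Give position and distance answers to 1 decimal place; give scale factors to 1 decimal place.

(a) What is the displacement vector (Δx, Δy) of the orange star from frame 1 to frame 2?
(-1.9, 0.4)

The orange star was at (6.1, 14.3) in frame 1 and (4.2, 14.7) in frame 2.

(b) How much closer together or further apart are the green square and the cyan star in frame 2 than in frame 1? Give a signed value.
-8.0

Distance in frame 1: 12.7. Distance in frame 2: 4.7.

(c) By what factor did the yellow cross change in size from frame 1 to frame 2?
1.4×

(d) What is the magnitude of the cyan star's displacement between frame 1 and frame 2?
3.4

The cyan star moved from (13.9, 1.7) to (12.8, 4.9), a distance of √(1.1² + 3.2²) ≈ 3.4.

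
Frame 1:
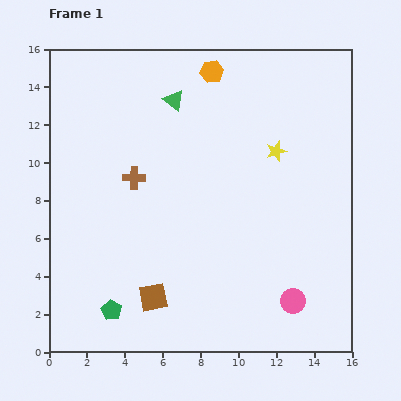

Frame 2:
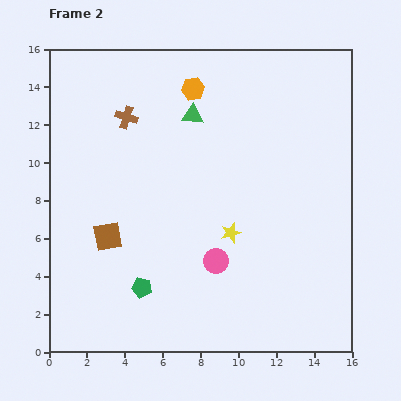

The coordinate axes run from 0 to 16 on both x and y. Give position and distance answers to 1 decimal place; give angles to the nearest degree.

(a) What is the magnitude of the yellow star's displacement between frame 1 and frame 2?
4.9

The yellow star moved from (12.0, 10.6) to (9.6, 6.3), a distance of √(2.4² + 4.3²) ≈ 4.9.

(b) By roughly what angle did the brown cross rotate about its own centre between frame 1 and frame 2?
16° clockwise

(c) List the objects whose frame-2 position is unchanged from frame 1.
none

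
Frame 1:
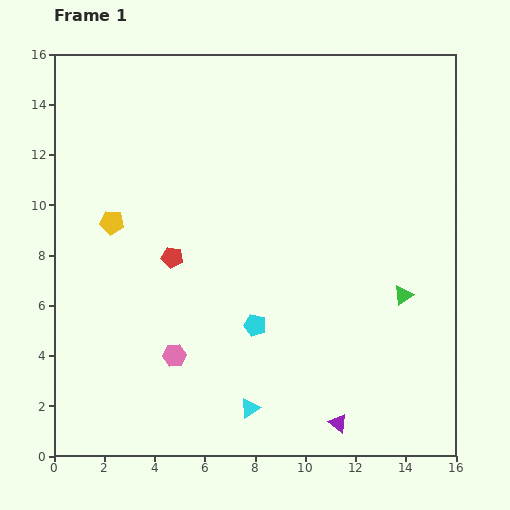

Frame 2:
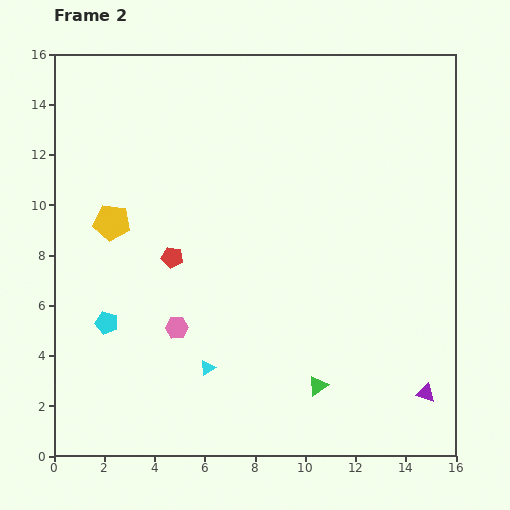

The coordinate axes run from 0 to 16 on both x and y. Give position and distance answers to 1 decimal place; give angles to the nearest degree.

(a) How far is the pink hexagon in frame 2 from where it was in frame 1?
1.1

The pink hexagon moved from (4.8, 4.0) to (4.9, 5.1), a distance of √(0.1² + 1.1²) ≈ 1.1.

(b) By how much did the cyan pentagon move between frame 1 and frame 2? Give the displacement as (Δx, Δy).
(-5.9, 0.1)

The cyan pentagon was at (8.0, 5.2) in frame 1 and (2.1, 5.3) in frame 2.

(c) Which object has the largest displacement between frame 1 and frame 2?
the cyan pentagon

(moved 5.9; next 5.0)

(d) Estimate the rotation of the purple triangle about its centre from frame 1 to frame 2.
22° counter-clockwise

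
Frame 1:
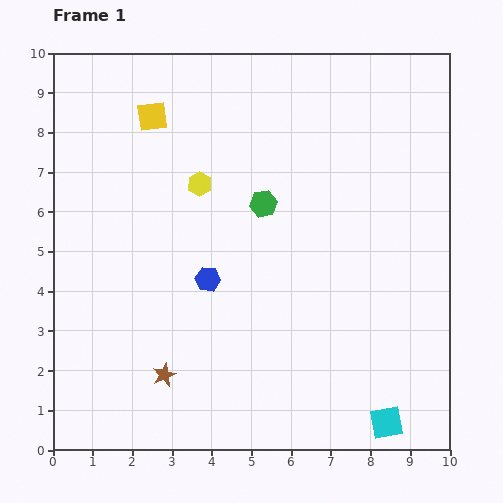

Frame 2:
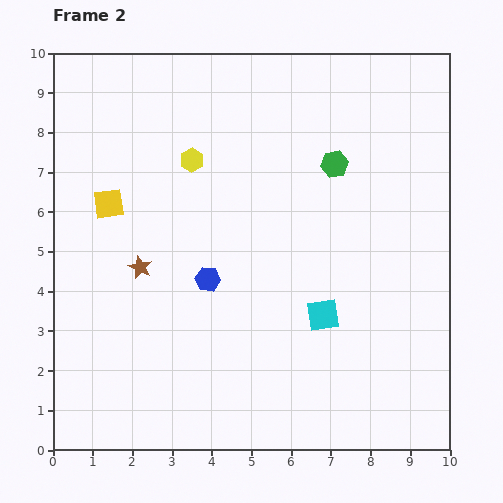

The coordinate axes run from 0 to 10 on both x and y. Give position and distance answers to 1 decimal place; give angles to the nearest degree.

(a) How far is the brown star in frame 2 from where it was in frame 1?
2.8

The brown star moved from (2.8, 1.9) to (2.2, 4.6), a distance of √(0.6² + 2.7²) ≈ 2.8.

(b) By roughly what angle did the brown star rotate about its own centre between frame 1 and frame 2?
23° counter-clockwise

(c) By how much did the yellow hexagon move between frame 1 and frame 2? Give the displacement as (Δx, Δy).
(-0.2, 0.6)

The yellow hexagon was at (3.7, 6.7) in frame 1 and (3.5, 7.3) in frame 2.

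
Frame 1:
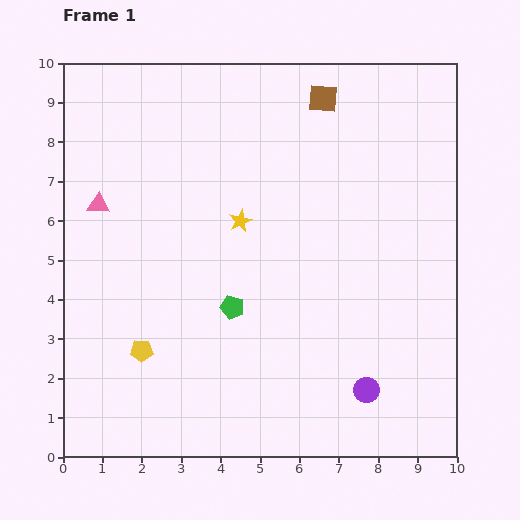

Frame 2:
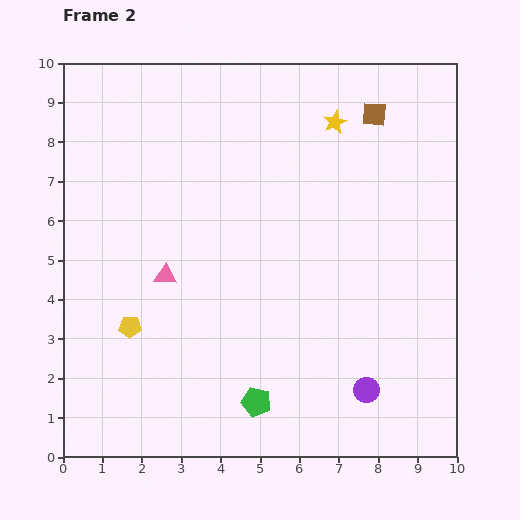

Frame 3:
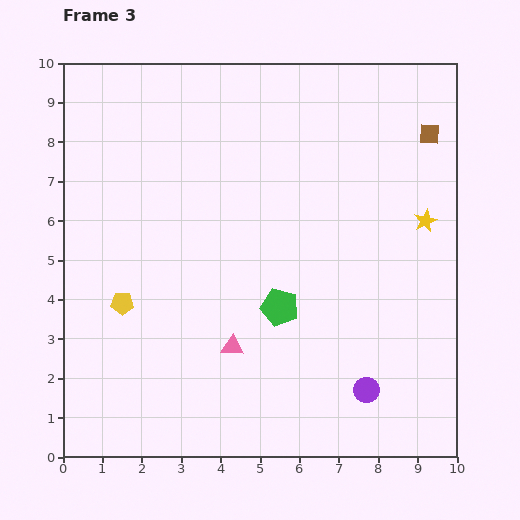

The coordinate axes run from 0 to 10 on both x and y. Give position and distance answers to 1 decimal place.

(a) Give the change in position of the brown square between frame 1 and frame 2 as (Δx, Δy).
(1.3, -0.4)

The brown square was at (6.6, 9.1) in frame 1 and (7.9, 8.7) in frame 2.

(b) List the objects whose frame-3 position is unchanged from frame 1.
the purple circle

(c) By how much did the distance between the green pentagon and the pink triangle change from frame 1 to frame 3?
-2.7

Distance in frame 1: 4.3. Distance in frame 3: 1.6.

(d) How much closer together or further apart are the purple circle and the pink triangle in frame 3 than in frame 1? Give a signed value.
-4.7

Distance in frame 1: 8.3. Distance in frame 3: 3.6.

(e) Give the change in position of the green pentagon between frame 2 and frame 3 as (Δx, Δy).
(0.6, 2.4)

The green pentagon was at (4.9, 1.4) in frame 2 and (5.5, 3.8) in frame 3.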